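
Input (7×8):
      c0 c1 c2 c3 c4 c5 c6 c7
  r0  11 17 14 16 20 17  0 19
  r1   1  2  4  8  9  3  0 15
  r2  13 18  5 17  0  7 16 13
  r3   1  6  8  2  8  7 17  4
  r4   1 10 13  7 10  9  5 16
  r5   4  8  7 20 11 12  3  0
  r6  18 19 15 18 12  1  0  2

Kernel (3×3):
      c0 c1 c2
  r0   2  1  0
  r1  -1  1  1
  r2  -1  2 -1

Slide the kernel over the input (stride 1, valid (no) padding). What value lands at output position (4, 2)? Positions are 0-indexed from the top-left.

The receptive field on the input at this output position is [13 7 10 / 7 20 11 / 15 18 12]. Elementwise product with the kernel and sum: 13·2 + 7·1 + 7·-1 + 20·1 + 11·1 + 15·-1 + 18·2 + 12·-1.

66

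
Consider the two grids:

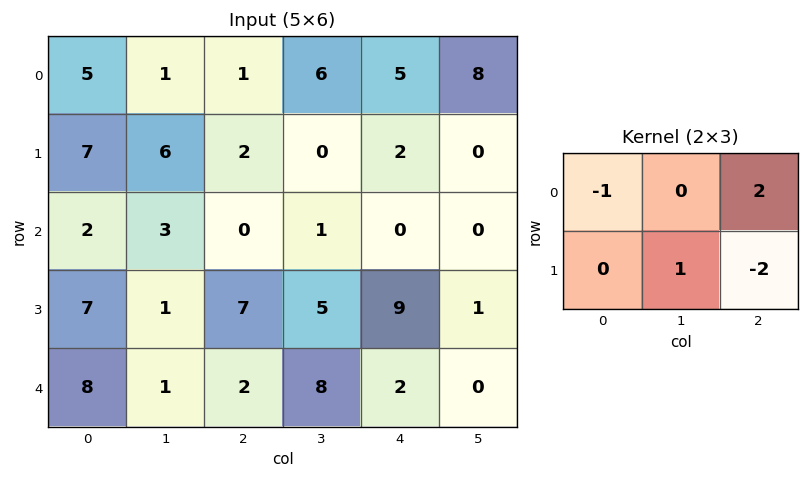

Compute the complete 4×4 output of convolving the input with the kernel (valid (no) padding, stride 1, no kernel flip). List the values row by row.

-1 13 5 12
0 -8 3 0
-15 -4 -13 6
4 -5 15 -1

Output[0,0]: The receptive field on the input at this output position is [5 1 1 / 7 6 2]. Elementwise product with the kernel and sum: 5·-1 + 1·2 + 6·1 + 2·-2.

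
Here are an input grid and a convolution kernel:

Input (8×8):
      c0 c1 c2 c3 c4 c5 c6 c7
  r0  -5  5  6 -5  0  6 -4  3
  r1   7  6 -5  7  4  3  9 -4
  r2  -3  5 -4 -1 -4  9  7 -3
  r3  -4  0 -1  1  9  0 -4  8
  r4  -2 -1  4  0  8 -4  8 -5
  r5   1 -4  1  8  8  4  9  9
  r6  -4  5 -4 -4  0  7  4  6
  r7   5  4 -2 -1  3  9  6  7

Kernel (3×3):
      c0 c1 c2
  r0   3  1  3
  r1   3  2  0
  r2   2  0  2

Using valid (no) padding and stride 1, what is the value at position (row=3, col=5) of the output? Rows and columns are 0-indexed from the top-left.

The receptive field on the input at this output position is [0 -4 8 / -4 8 -5 / 4 9 9]. Elementwise product with the kernel and sum: 0·3 + -4·1 + 8·3 + -4·3 + 8·2 + 4·2 + 9·2.

50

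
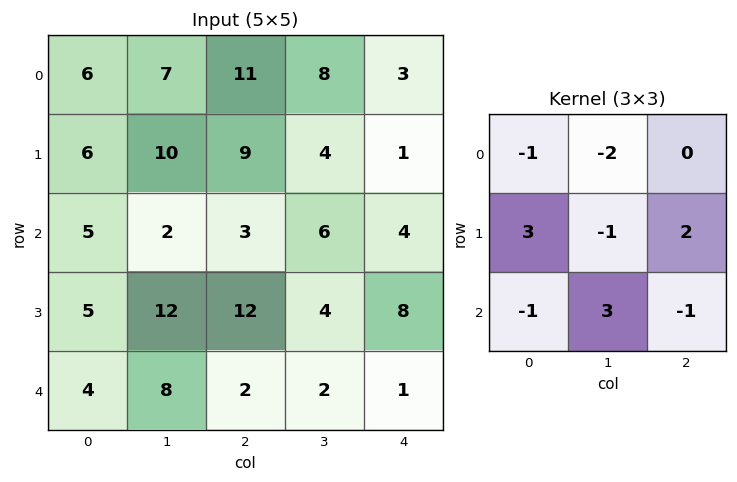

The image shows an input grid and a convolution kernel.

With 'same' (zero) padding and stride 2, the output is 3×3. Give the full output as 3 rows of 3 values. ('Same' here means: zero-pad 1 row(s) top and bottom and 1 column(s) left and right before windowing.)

16 39 20
-10 7 28
2 -10 -15

Output[0,0]: The receptive field on the zero-padded input at this output position is [0 0 0 / 0 6 7 / 0 6 10]. Elementwise product with the kernel and sum: 0·-1 + 0·-2 + 0·3 + 6·-1 + 7·2 + 0·-1 + 6·3 + 10·-1.
Output[0,1]: The receptive field on the zero-padded input at this output position is [0 0 0 / 7 11 8 / 10 9 4]. Elementwise product with the kernel and sum: 0·-1 + 0·-2 + 7·3 + 11·-1 + 8·2 + 10·-1 + 9·3 + 4·-1.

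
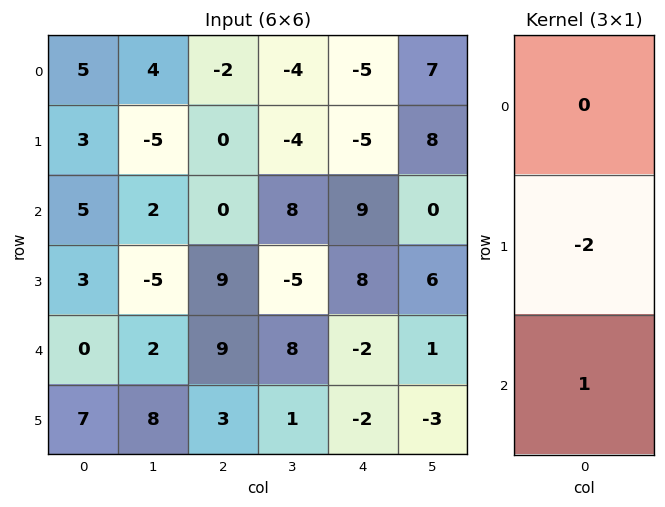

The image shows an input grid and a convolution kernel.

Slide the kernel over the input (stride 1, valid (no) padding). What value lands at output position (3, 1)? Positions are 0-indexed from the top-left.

The receptive field on the input at this output position is [-5 / 2 / 8]. Elementwise product with the kernel and sum: 2·-2 + 8·1.

4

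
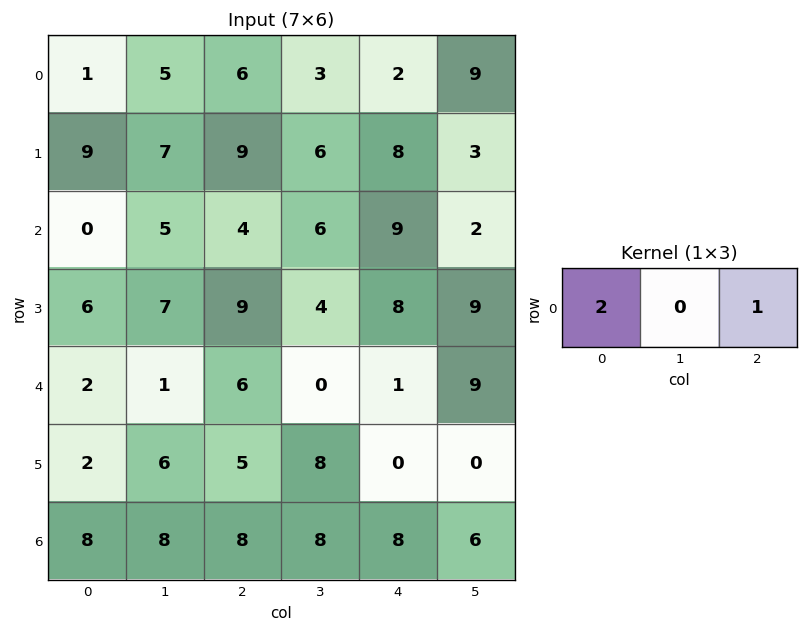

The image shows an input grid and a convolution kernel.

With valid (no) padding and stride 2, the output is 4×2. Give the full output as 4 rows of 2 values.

Output[0,0]: The receptive field on the input at this output position is [1 5 6]. Elementwise product with the kernel and sum: 1·2 + 6·1.

8 14
4 17
10 13
24 24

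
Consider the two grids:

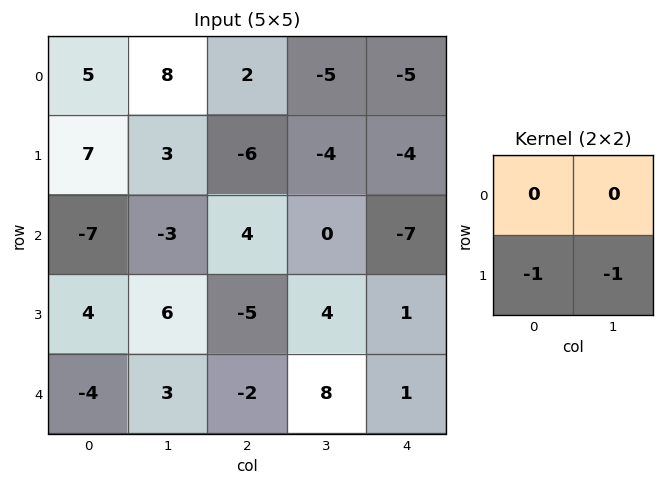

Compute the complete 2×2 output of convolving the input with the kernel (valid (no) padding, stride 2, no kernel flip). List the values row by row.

Output[0,0]: The receptive field on the input at this output position is [5 8 / 7 3]. Elementwise product with the kernel and sum: 7·-1 + 3·-1.

-10 10
-10 1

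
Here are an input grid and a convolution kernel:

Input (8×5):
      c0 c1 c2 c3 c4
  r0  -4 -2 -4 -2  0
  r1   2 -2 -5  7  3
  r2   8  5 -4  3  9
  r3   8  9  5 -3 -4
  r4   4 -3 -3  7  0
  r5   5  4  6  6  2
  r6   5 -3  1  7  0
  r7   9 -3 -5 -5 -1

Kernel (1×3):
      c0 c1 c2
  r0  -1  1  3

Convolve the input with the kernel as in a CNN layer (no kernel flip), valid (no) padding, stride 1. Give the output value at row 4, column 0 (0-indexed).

-16

The receptive field on the input at this output position is [4 -3 -3]. Elementwise product with the kernel and sum: 4·-1 + -3·1 + -3·3.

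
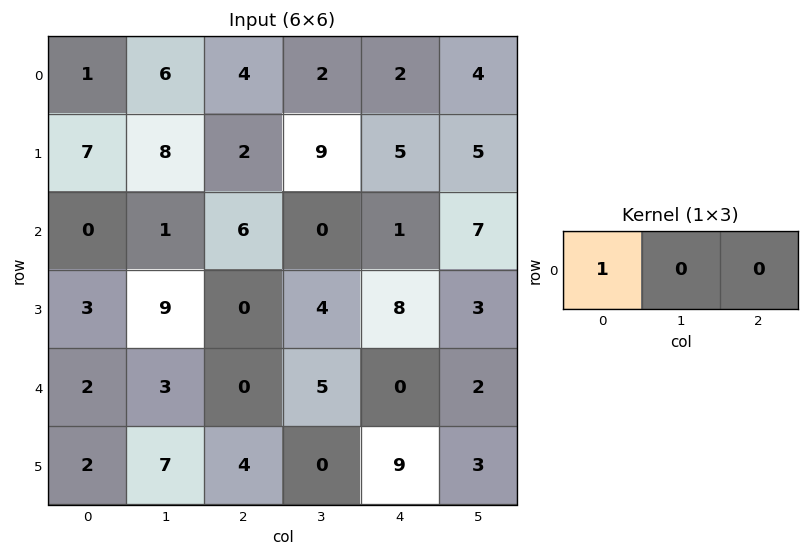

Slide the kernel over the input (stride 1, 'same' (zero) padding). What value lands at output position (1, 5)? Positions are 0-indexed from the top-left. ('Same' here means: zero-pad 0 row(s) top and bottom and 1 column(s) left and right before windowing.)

5

The receptive field on the zero-padded input at this output position is [5 5 0]. Elementwise product with the kernel and sum: 5·1.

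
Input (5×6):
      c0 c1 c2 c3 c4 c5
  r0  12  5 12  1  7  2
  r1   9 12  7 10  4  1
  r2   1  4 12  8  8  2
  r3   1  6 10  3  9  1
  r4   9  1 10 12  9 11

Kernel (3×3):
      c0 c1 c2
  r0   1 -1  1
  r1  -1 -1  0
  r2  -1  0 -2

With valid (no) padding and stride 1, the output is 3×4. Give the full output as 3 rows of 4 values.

Output[0,0]: The receptive field on the input at this output position is [12 5 12 / 9 12 7 / 1 4 12]. Elementwise product with the kernel and sum: 12·1 + 5·-1 + 12·1 + 9·-1 + 12·-1 + 1·-1 + 12·-2.
Output[0,1]: The receptive field on the input at this output position is [5 12 1 / 12 7 10 / 4 12 8]. Elementwise product with the kernel and sum: 5·1 + 12·-1 + 1·1 + 12·-1 + 7·-1 + 4·-1 + 8·-2.

-27 -45 -27 -30
-22 -13 -47 -14
-27 -41 -29 -44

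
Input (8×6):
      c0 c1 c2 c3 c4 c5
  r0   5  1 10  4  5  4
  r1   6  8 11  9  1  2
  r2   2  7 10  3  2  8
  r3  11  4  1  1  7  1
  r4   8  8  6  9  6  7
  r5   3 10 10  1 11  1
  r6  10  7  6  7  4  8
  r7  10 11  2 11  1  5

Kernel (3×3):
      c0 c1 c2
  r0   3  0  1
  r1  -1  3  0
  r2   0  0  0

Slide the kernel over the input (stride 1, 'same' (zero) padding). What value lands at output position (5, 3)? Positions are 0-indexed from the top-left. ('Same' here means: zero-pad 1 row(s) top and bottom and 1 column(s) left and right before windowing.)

The receptive field on the zero-padded input at this output position is [6 9 6 / 10 1 11 / 6 7 4]. Elementwise product with the kernel and sum: 6·3 + 6·1 + 10·-1 + 1·3.

17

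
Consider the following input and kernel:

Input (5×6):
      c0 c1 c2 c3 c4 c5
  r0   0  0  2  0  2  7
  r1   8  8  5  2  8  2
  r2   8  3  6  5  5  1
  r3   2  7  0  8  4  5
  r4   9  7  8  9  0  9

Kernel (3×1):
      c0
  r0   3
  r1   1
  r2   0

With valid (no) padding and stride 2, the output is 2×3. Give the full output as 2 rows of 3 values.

Output[0,0]: The receptive field on the input at this output position is [0 / 8 / 8]. Elementwise product with the kernel and sum: 0·3 + 8·1.

8 11 14
26 18 19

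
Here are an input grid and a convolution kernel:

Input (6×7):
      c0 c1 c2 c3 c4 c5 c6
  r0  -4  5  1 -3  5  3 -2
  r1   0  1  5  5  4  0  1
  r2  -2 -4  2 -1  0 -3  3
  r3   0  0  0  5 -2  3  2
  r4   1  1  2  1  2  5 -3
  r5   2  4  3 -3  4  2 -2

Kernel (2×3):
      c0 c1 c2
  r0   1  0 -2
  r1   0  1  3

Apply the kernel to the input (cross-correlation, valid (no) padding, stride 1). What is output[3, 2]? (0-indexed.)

11

The receptive field on the input at this output position is [0 5 -2 / 2 1 2]. Elementwise product with the kernel and sum: 0·1 + -2·-2 + 1·1 + 2·3.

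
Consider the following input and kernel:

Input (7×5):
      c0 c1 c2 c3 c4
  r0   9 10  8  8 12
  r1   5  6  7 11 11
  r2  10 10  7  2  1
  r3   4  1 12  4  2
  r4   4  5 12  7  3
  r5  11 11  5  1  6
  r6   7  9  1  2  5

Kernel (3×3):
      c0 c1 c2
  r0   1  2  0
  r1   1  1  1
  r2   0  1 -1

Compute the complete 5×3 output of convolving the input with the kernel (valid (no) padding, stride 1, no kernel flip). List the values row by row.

Output[0,0]: The receptive field on the input at this output position is [9 10 8 / 5 6 7 / 10 10 7]. Elementwise product with the kernel and sum: 9·1 + 10·2 + 5·1 + 6·1 + 7·1 + 10·1 + 7·-1.
Output[0,1]: The receptive field on the input at this output position is [10 8 8 / 6 7 11 / 10 7 2]. Elementwise product with the kernel and sum: 10·1 + 8·2 + 6·1 + 7·1 + 11·1 + 7·1 + 2·-1.

50 55 54
33 47 41
40 46 33
33 53 37
49 45 35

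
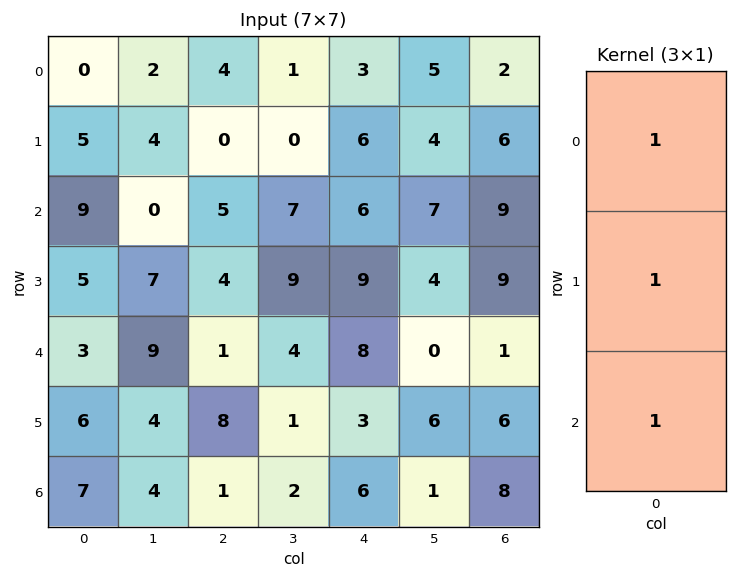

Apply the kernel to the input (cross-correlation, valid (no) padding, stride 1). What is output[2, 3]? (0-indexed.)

20

The receptive field on the input at this output position is [7 / 9 / 4]. Elementwise product with the kernel and sum: 7·1 + 9·1 + 4·1.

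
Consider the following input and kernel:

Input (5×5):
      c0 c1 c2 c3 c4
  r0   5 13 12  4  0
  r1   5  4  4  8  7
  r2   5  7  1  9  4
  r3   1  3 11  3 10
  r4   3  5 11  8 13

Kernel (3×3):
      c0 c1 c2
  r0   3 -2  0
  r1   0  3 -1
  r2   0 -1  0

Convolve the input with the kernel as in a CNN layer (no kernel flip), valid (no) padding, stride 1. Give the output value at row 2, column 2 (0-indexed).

The receptive field on the input at this output position is [1 9 4 / 11 3 10 / 11 8 13]. Elementwise product with the kernel and sum: 1·3 + 9·-2 + 3·3 + 10·-1 + 8·-1.

-24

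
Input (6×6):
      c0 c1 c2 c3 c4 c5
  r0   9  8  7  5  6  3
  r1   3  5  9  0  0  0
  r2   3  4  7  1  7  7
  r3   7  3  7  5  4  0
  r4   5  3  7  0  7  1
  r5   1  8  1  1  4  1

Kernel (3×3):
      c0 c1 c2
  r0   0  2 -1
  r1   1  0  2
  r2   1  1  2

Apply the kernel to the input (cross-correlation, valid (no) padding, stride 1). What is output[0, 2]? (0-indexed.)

The receptive field on the input at this output position is [7 5 6 / 9 0 0 / 7 1 7]. Elementwise product with the kernel and sum: 5·2 + 6·-1 + 9·1 + 0·2 + 7·1 + 1·1 + 7·2.

35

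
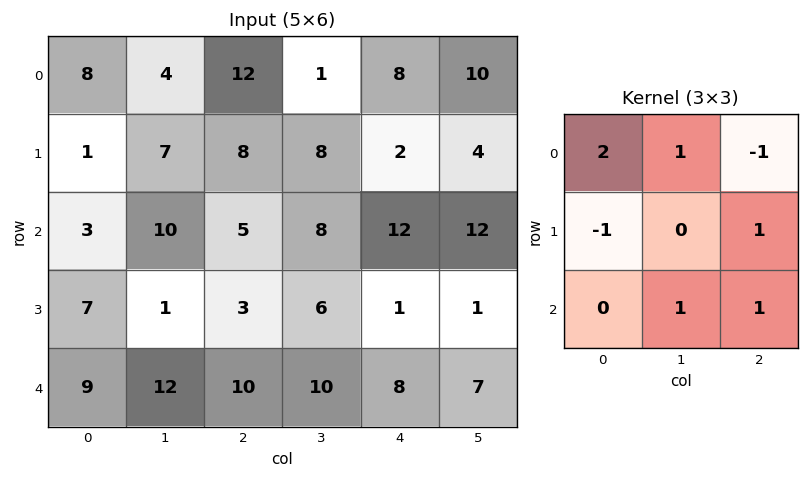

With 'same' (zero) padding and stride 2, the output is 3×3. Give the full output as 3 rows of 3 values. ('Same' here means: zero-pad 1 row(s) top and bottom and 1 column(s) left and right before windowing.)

12 13 15
12 21 20
18 -3 9

Output[0,0]: The receptive field on the zero-padded input at this output position is [0 0 0 / 0 8 4 / 0 1 7]. Elementwise product with the kernel and sum: 0·2 + 0·1 + 0·-1 + 0·-1 + 4·1 + 1·1 + 7·1.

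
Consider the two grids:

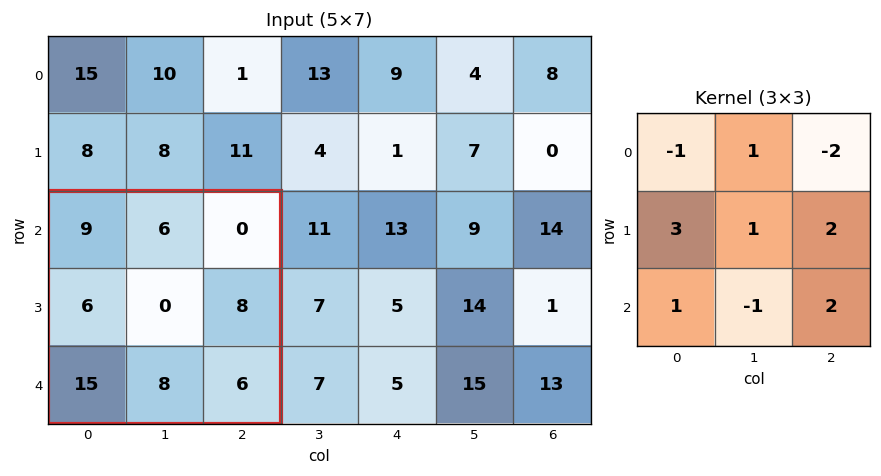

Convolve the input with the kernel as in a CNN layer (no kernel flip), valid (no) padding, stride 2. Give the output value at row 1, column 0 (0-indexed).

50

The receptive field on the input at this output position is [9 6 0 / 6 0 8 / 15 8 6]. Elementwise product with the kernel and sum: 9·-1 + 6·1 + 0·-2 + 6·3 + 0·1 + 8·2 + 15·1 + 8·-1 + 6·2.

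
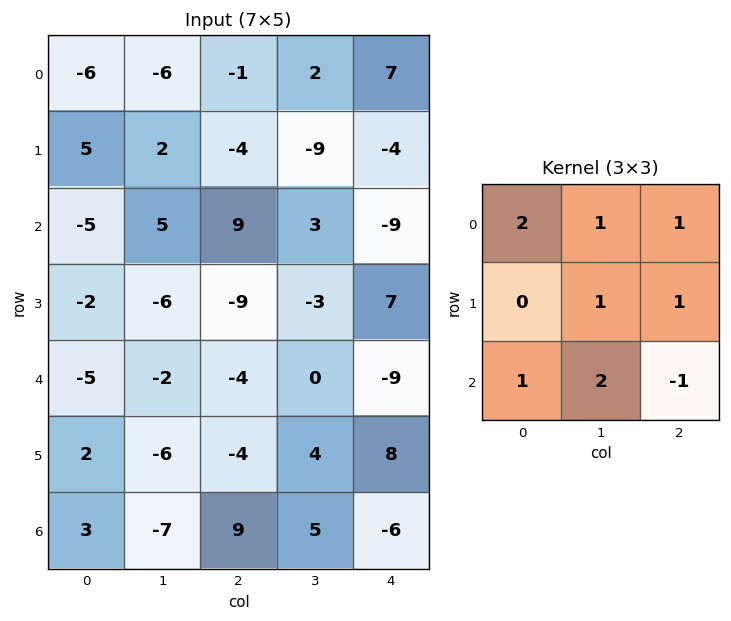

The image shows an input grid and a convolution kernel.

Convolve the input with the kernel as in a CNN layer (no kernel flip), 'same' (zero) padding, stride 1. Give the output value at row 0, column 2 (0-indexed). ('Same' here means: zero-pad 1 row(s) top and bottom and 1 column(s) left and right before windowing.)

4

The receptive field on the zero-padded input at this output position is [0 0 0 / -6 -1 2 / 2 -4 -9]. Elementwise product with the kernel and sum: 0·2 + 0·1 + 0·1 + -1·1 + 2·1 + 2·1 + -4·2 + -9·-1.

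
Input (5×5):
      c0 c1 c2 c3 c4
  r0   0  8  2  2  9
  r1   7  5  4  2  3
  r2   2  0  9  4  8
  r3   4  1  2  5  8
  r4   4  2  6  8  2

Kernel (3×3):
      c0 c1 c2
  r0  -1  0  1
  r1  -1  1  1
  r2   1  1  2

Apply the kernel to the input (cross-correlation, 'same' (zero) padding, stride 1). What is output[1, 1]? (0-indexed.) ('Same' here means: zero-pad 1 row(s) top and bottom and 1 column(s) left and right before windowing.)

24

The receptive field on the zero-padded input at this output position is [0 8 2 / 7 5 4 / 2 0 9]. Elementwise product with the kernel and sum: 0·-1 + 2·1 + 7·-1 + 5·1 + 4·1 + 2·1 + 0·1 + 9·2.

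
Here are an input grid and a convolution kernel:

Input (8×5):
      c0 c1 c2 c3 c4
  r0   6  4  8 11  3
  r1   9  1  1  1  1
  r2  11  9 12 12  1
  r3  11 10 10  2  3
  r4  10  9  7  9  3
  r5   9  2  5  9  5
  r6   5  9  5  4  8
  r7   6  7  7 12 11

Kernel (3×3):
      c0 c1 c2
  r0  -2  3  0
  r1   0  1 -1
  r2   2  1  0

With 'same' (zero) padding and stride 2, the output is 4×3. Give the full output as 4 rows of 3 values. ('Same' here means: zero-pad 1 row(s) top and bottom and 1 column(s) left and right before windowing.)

Output[0,0]: The receptive field on the zero-padded input at this output position is [0 0 0 / 0 6 4 / 0 9 1]. Elementwise product with the kernel and sum: 0·-2 + 0·3 + 6·1 + 4·-1 + 0·2 + 9·1.
Output[0,1]: The receptive field on the zero-padded input at this output position is [0 0 0 / 4 8 11 / 1 1 1]. Elementwise product with the kernel and sum: 0·-2 + 0·3 + 8·1 + 11·-1 + 1·2 + 1·1.

11 0 6
40 31 9
43 17 31
29 33 40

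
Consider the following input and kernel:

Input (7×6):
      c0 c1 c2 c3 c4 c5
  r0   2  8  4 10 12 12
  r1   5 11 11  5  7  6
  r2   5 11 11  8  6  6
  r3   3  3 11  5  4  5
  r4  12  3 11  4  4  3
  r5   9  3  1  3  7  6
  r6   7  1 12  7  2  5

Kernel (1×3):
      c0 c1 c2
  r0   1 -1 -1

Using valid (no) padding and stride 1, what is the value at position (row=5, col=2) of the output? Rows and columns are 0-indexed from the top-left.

-9

The receptive field on the input at this output position is [1 3 7]. Elementwise product with the kernel and sum: 1·1 + 3·-1 + 7·-1.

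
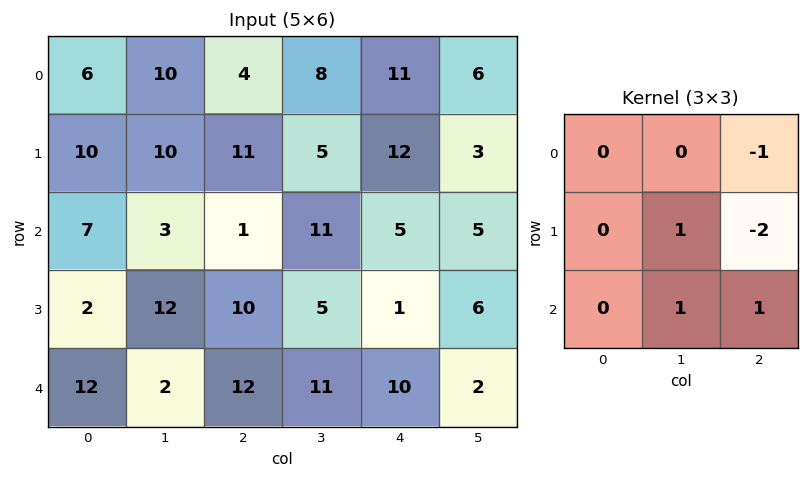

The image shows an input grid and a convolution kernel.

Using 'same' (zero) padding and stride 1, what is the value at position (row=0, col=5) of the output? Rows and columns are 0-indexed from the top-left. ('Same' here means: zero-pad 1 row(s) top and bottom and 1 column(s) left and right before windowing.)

The receptive field on the zero-padded input at this output position is [0 0 0 / 11 6 0 / 12 3 0]. Elementwise product with the kernel and sum: 0·-1 + 6·1 + 0·-2 + 3·1 + 0·1.

9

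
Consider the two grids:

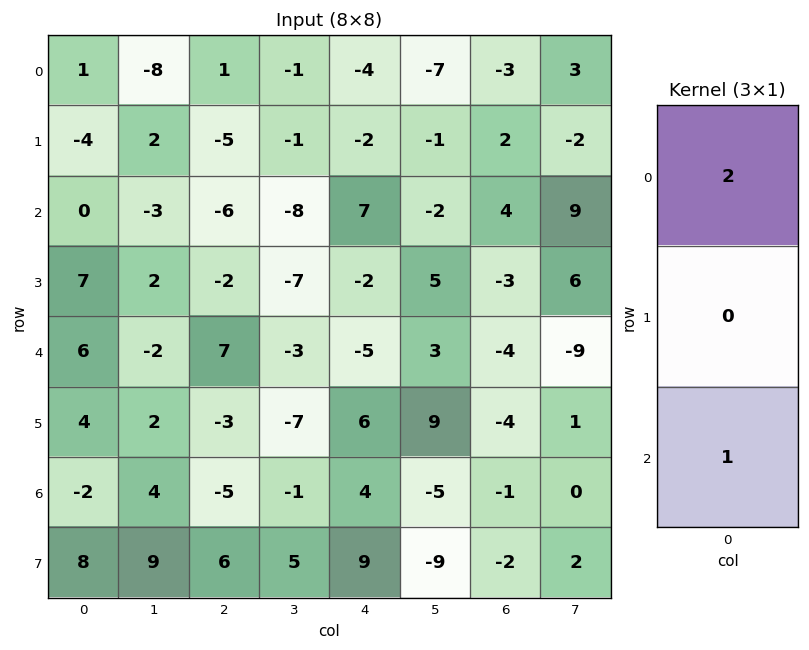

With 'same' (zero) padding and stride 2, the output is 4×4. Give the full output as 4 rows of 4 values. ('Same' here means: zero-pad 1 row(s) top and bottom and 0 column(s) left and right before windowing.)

Output[0,0]: The receptive field on the zero-padded input at this output position is [0 / 1 / -4]. Elementwise product with the kernel and sum: 0·2 + -4·1.

-4 -5 -2 2
-1 -12 -6 1
18 -7 2 -10
16 0 21 -10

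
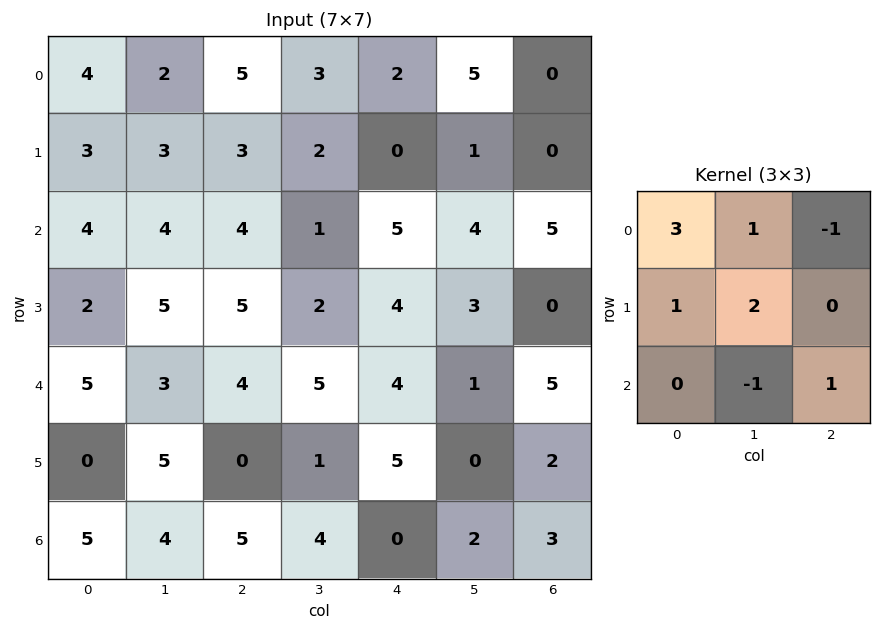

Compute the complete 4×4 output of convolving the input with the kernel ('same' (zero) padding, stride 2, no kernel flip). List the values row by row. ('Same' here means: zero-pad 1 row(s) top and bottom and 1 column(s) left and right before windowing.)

8 11 8 5
11 19 15 17
12 30 15 18
5 28 12 10

Output[0,0]: The receptive field on the zero-padded input at this output position is [0 0 0 / 0 4 2 / 0 3 3]. Elementwise product with the kernel and sum: 0·3 + 0·1 + 0·-1 + 0·1 + 4·2 + 3·-1 + 3·1.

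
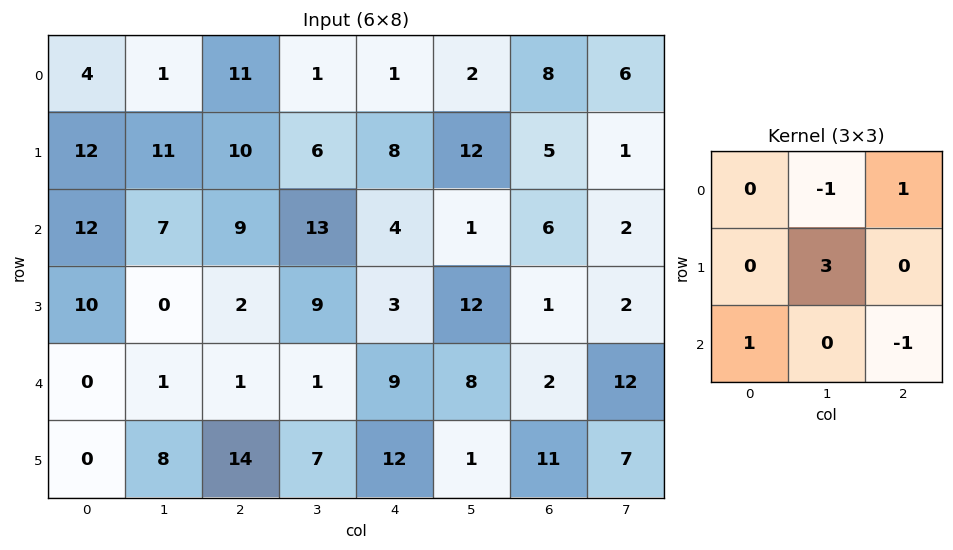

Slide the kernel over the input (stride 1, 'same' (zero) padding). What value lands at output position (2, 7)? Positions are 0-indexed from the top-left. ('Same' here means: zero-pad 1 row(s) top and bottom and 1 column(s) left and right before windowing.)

6

The receptive field on the zero-padded input at this output position is [5 1 0 / 6 2 0 / 1 2 0]. Elementwise product with the kernel and sum: 1·-1 + 0·1 + 2·3 + 1·1 + 0·-1.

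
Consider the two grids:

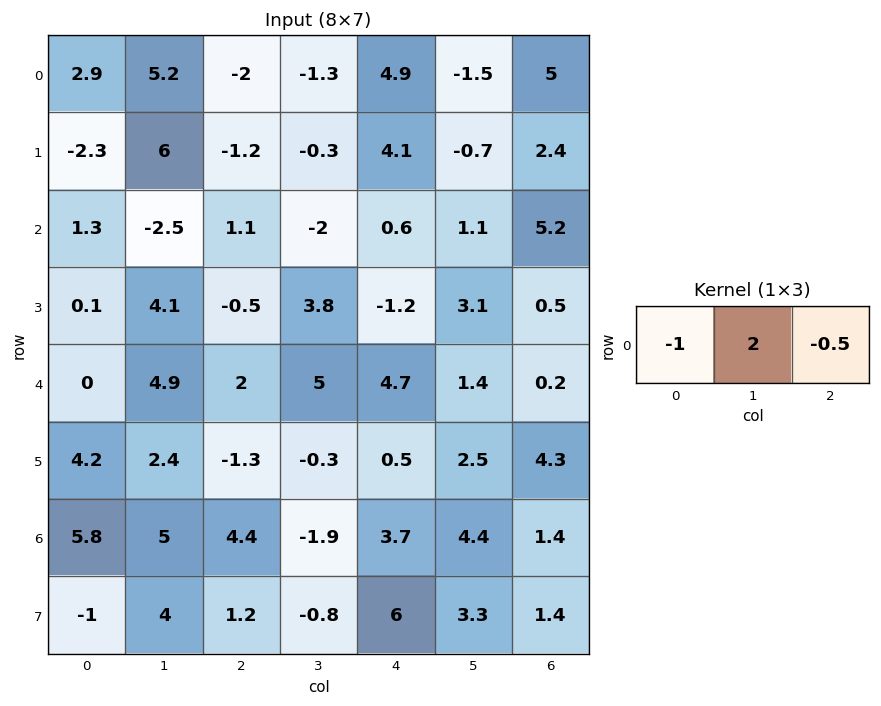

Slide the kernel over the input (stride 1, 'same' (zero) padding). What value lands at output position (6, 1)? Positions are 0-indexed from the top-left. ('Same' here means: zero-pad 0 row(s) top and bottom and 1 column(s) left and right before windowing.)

The receptive field on the zero-padded input at this output position is [5.8 5 4.4]. Elementwise product with the kernel and sum: 5.8·-1 + 5·2 + 4.4·-0.5.

2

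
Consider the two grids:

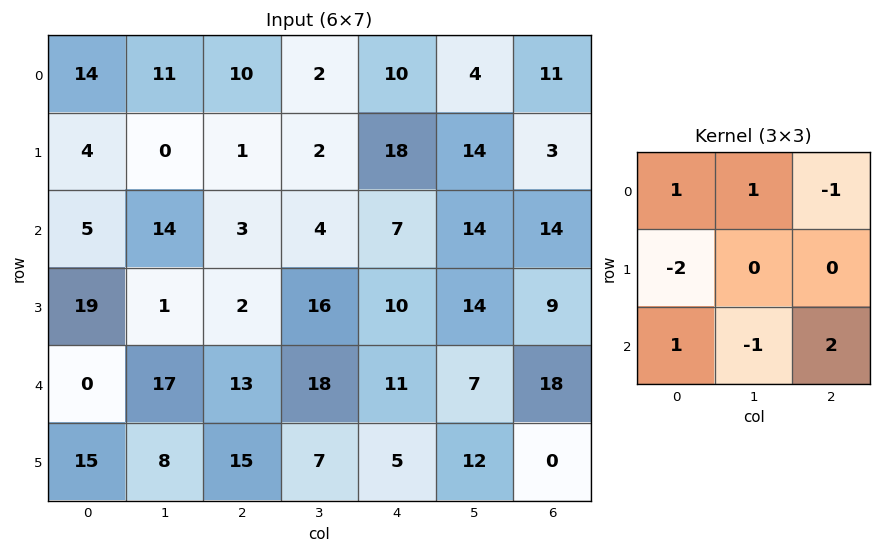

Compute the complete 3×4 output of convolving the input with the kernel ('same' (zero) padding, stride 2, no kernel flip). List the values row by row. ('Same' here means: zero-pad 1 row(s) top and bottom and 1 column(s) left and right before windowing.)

-4 -19 8 3
-13 2 32 -6
19 -40 2 21

Output[0,0]: The receptive field on the zero-padded input at this output position is [0 0 0 / 0 14 11 / 0 4 0]. Elementwise product with the kernel and sum: 0·1 + 0·1 + 0·-1 + 0·-2 + 0·1 + 4·-1 + 0·2.
Output[0,1]: The receptive field on the zero-padded input at this output position is [0 0 0 / 11 10 2 / 0 1 2]. Elementwise product with the kernel and sum: 0·1 + 0·1 + 0·-1 + 11·-2 + 0·1 + 1·-1 + 2·2.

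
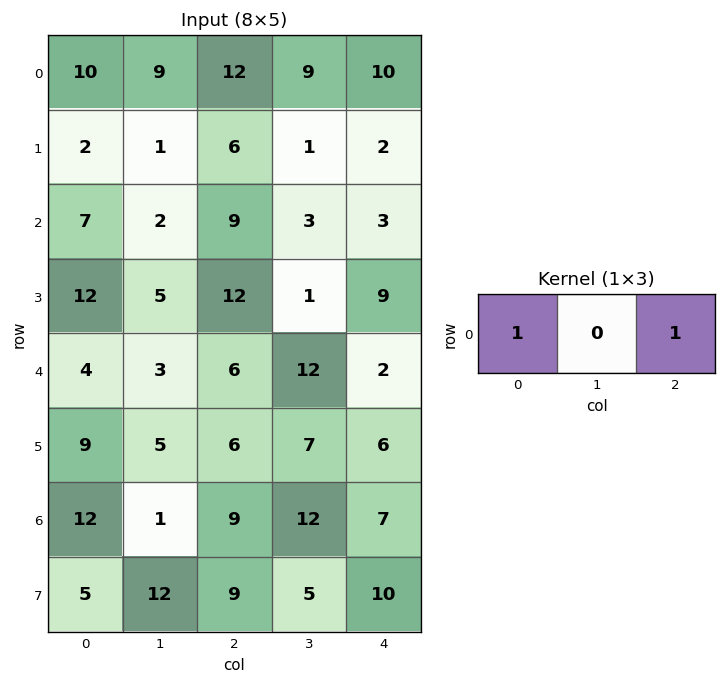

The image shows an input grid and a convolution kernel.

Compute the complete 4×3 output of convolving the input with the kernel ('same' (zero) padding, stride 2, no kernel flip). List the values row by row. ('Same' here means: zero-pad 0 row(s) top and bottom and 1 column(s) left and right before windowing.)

9 18 9
2 5 3
3 15 12
1 13 12

Output[0,0]: The receptive field on the zero-padded input at this output position is [0 10 9]. Elementwise product with the kernel and sum: 0·1 + 9·1.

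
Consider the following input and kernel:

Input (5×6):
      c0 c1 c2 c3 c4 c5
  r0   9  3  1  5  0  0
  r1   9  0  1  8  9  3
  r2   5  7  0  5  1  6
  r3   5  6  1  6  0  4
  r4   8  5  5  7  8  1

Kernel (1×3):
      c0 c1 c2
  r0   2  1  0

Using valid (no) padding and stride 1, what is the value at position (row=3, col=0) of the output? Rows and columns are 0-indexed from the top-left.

16

The receptive field on the input at this output position is [5 6 1]. Elementwise product with the kernel and sum: 5·2 + 6·1.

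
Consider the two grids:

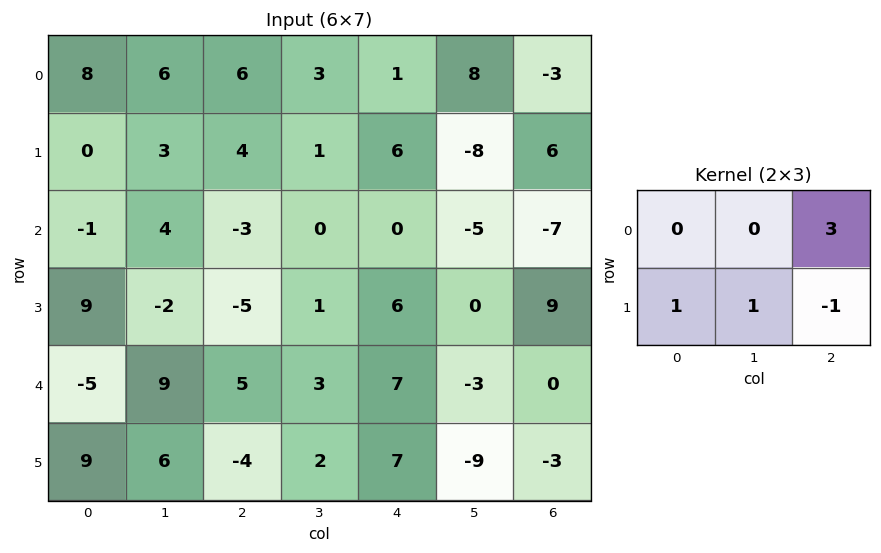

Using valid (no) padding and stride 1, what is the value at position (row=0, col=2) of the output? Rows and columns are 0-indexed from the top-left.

The receptive field on the input at this output position is [6 3 1 / 4 1 6]. Elementwise product with the kernel and sum: 1·3 + 4·1 + 1·1 + 6·-1.

2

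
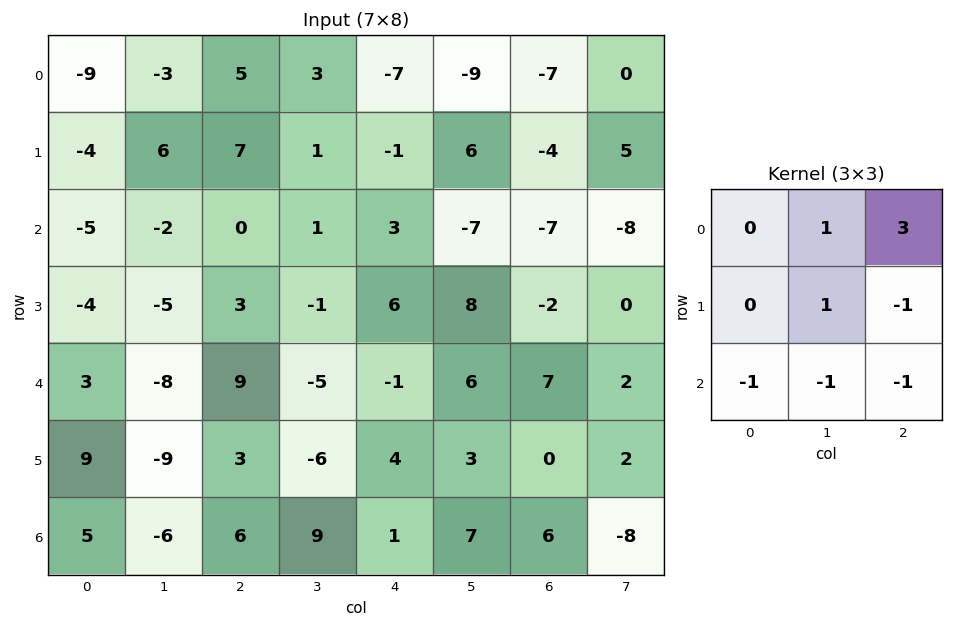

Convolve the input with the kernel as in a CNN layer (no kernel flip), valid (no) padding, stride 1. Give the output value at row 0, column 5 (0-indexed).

The receptive field on the input at this output position is [-9 -7 0 / 6 -4 5 / -7 -7 -8]. Elementwise product with the kernel and sum: -7·1 + 0·3 + -4·1 + 5·-1 + -7·-1 + -7·-1 + -8·-1.

6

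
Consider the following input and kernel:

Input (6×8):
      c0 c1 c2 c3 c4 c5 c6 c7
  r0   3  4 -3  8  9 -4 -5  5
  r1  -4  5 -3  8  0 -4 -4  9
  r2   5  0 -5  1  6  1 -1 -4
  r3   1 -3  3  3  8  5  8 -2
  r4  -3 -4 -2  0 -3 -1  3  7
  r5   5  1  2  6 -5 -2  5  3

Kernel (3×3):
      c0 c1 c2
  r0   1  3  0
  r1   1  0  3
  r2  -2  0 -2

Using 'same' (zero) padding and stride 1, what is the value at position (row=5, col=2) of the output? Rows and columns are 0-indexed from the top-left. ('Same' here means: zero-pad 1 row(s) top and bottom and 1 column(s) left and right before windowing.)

The receptive field on the zero-padded input at this output position is [-4 -2 0 / 1 2 6 / 0 0 0]. Elementwise product with the kernel and sum: -4·1 + -2·3 + 1·1 + 6·3 + 0·-2 + 0·-2.

9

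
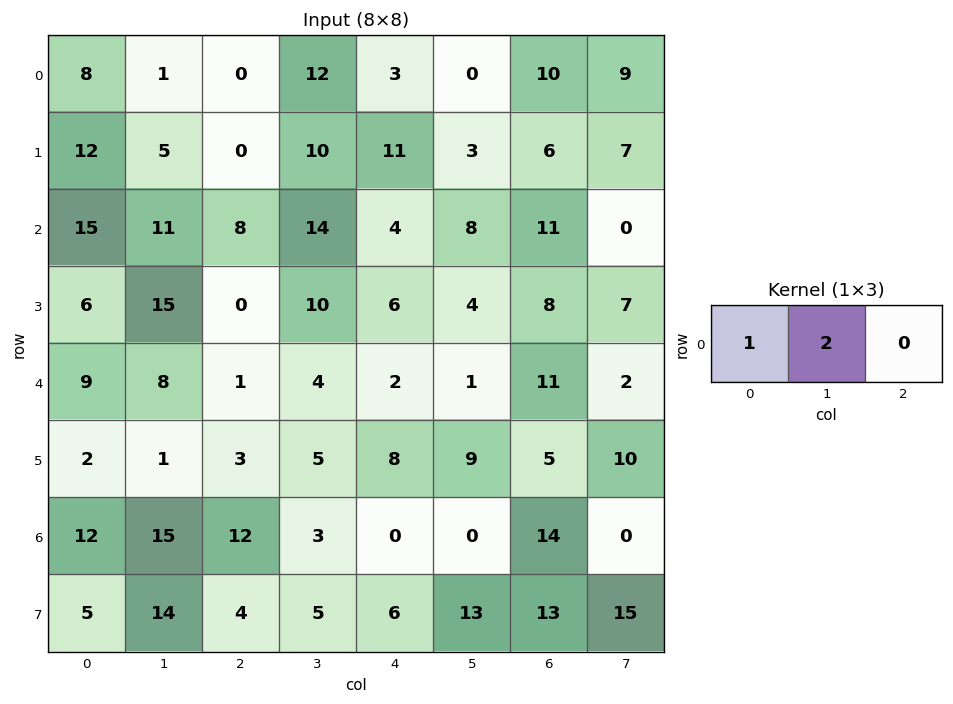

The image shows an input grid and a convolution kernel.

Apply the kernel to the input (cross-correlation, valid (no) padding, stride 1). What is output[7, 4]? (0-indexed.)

32

The receptive field on the input at this output position is [6 13 13]. Elementwise product with the kernel and sum: 6·1 + 13·2.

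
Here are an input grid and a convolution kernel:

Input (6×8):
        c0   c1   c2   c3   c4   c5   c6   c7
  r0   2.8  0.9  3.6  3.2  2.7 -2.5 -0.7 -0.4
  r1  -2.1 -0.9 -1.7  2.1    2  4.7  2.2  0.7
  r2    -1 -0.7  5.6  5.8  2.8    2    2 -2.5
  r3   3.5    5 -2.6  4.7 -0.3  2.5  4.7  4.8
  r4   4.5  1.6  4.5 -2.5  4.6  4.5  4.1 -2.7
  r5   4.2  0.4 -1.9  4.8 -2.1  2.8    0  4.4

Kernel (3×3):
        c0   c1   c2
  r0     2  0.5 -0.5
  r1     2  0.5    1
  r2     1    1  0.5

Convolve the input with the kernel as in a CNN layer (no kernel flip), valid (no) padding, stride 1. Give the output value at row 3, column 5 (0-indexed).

The receptive field on the input at this output position is [2.5 4.7 4.8 / 4.5 4.1 -2.7 / 2.8 0 4.4]. Elementwise product with the kernel and sum: 2.5·2 + 4.7·0.5 + 4.8·-0.5 + 4.5·2 + 4.1·0.5 + -2.7·1 + 2.8·1 + 0·1 + 4.4·0.5.

18.3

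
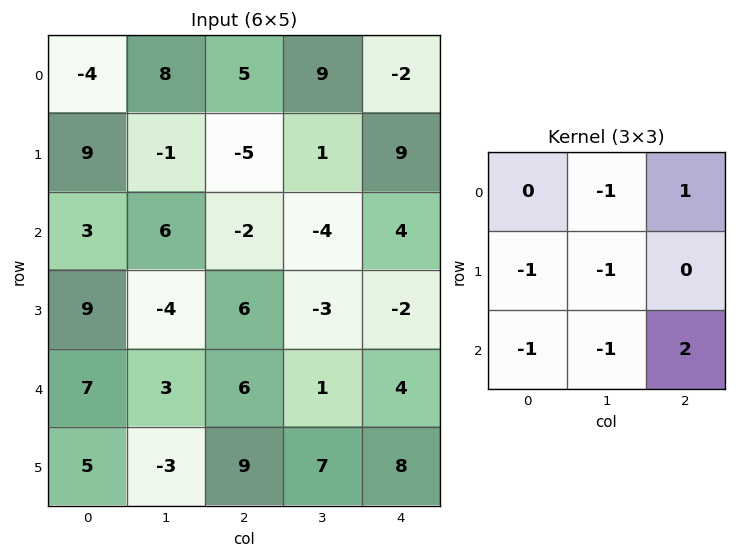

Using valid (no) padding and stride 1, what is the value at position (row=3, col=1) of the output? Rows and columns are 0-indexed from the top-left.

-10

The receptive field on the input at this output position is [-4 6 -3 / 3 6 1 / -3 9 7]. Elementwise product with the kernel and sum: 6·-1 + -3·1 + 3·-1 + 6·-1 + -3·-1 + 9·-1 + 7·2.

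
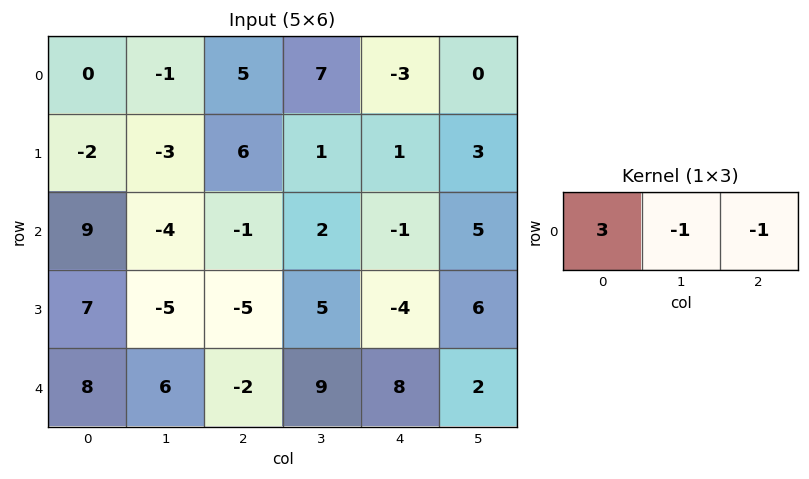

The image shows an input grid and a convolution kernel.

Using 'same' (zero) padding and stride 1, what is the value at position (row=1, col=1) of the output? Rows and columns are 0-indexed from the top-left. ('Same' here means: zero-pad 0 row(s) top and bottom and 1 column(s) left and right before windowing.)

The receptive field on the zero-padded input at this output position is [-2 -3 6]. Elementwise product with the kernel and sum: -2·3 + -3·-1 + 6·-1.

-9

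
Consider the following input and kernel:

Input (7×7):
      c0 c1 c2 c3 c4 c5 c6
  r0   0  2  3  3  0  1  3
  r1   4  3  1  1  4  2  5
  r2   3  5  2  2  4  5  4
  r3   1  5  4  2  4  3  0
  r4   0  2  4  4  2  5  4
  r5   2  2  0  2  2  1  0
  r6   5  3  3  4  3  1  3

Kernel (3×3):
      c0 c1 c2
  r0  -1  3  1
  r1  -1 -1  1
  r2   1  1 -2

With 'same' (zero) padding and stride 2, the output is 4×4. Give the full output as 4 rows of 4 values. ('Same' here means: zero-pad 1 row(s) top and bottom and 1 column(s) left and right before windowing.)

Output[0,0]: The receptive field on the zero-padded input at this output position is [0 0 0 / 0 0 2 / 0 4 3]. Elementwise product with the kernel and sum: 0·-1 + 0·3 + 0·1 + 0·-1 + 0·-1 + 2·1 + 0·1 + 4·1 + 3·-2.
Output[0,1]: The receptive field on the zero-padded input at this output position is [0 0 0 / 2 3 3 / 3 1 1]. Elementwise product with the kernel and sum: 0·-1 + 0·3 + 0·1 + 2·-1 + 3·-1 + 3·1 + 3·1 + 1·1 + 1·-2.

0 0 -1 3
8 1 12 7
8 5 14 -11
6 -2 -1 -5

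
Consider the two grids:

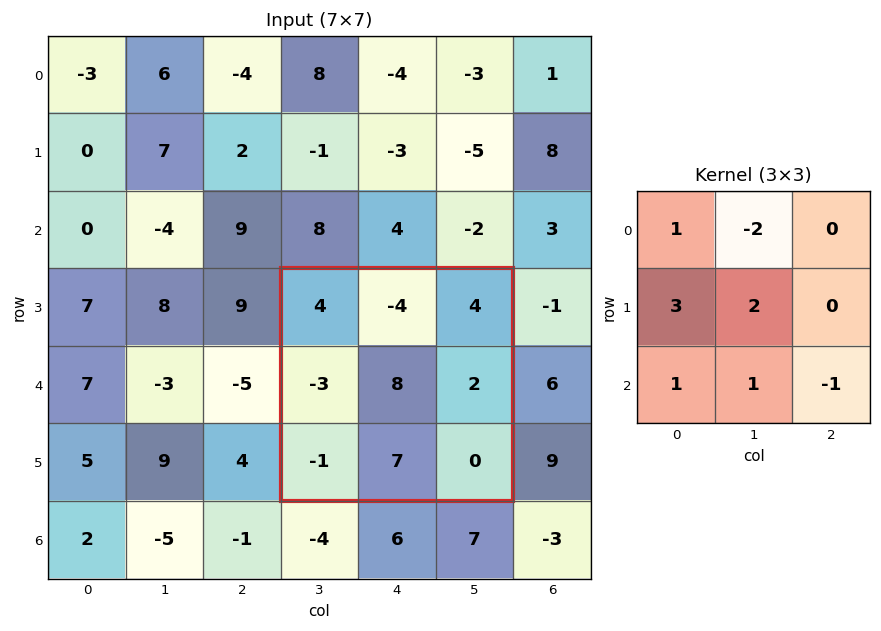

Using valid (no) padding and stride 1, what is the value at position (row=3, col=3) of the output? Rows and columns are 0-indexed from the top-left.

25

The receptive field on the input at this output position is [4 -4 4 / -3 8 2 / -1 7 0]. Elementwise product with the kernel and sum: 4·1 + -4·-2 + -3·3 + 8·2 + -1·1 + 7·1 + 0·-1.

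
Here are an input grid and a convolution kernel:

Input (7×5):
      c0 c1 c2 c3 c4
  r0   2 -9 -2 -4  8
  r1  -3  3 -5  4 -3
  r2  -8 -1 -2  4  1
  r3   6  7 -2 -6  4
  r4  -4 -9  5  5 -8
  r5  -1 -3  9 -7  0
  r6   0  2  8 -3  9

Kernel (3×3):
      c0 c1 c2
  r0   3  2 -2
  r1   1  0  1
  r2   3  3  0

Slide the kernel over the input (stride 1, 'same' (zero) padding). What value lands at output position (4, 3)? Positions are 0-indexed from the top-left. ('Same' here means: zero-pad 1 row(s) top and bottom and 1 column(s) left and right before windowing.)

-23

The receptive field on the zero-padded input at this output position is [-2 -6 4 / 5 5 -8 / 9 -7 0]. Elementwise product with the kernel and sum: -2·3 + -6·2 + 4·-2 + 5·1 + -8·1 + 9·3 + -7·3.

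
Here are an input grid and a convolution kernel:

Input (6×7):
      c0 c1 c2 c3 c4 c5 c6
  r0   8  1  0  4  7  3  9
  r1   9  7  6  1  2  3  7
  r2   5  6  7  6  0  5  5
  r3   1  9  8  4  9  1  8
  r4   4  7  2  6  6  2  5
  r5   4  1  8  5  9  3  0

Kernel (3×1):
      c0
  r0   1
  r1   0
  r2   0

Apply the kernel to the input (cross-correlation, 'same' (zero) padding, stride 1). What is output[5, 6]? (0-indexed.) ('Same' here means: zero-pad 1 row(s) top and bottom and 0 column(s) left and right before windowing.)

5

The receptive field on the zero-padded input at this output position is [5 / 0 / 0]. Elementwise product with the kernel and sum: 5·1.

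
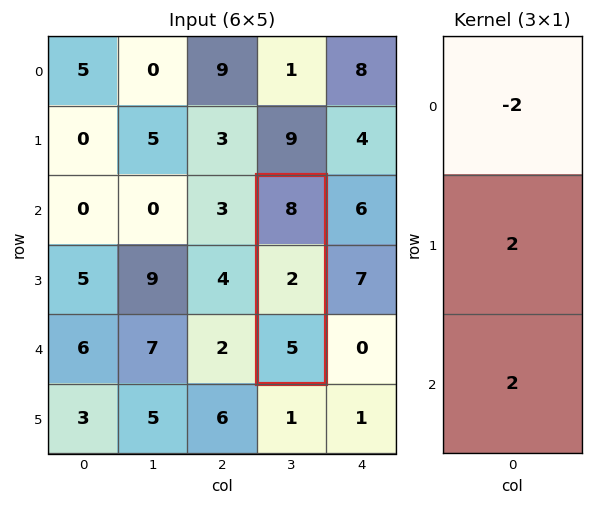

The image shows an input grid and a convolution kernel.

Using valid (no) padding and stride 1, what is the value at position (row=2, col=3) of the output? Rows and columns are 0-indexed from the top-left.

-2

The receptive field on the input at this output position is [8 / 2 / 5]. Elementwise product with the kernel and sum: 8·-2 + 2·2 + 5·2.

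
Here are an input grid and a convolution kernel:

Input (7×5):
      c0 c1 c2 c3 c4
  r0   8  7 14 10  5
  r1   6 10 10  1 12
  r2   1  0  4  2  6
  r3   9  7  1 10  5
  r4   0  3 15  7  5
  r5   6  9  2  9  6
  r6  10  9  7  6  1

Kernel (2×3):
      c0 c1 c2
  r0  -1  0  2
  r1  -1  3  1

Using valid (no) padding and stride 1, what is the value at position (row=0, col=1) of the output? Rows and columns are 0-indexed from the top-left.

34

The receptive field on the input at this output position is [7 14 10 / 10 10 1]. Elementwise product with the kernel and sum: 7·-1 + 10·2 + 10·-1 + 10·3 + 1·1.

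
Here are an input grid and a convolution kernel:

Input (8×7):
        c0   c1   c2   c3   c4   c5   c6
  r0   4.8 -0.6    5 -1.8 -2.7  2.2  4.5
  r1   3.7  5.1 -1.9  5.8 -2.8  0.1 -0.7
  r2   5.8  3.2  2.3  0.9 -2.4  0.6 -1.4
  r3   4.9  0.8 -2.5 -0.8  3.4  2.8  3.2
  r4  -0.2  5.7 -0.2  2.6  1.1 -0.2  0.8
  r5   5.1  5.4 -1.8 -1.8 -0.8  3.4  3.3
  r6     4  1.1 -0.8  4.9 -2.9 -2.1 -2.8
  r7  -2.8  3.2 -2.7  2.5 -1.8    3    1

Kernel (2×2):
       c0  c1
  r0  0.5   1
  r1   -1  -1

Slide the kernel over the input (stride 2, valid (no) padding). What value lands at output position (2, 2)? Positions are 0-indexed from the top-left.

The receptive field on the input at this output position is [1.1 -0.2 / -0.8 3.4]. Elementwise product with the kernel and sum: 1.1·0.5 + -0.2·1 + -0.8·-1 + 3.4·-1.

-2.25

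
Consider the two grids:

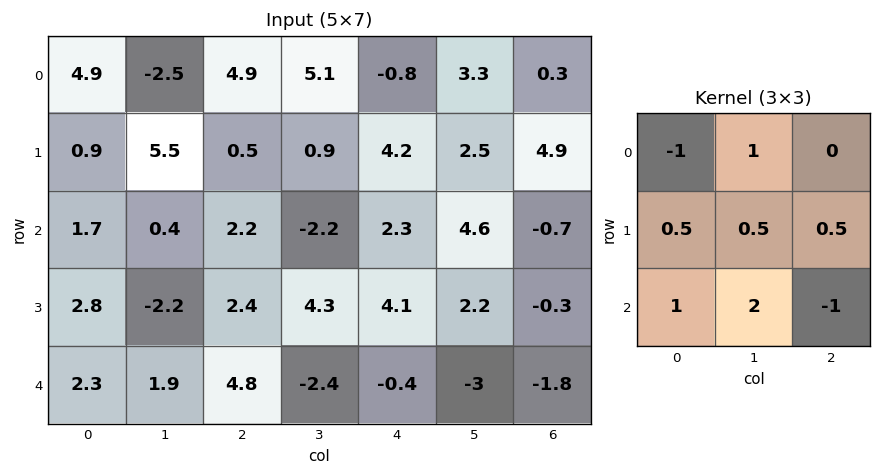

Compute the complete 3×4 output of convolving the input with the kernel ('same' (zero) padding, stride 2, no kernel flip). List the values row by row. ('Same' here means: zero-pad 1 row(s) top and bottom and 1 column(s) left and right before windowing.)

Output[0,0]: The receptive field on the zero-padded input at this output position is [0 0 0 / 0 4.9 -2.5 / 0 0.9 5.5]. Elementwise product with the kernel and sum: 0·-1 + 0·1 + 0·0.5 + 4.9·0.5 + -2.5·0.5 + 0·1 + 0.9·2 + 5.5·-1.

-2.5 9.35 10.6 14.1
9.75 -6.5 15.95 5.95
4.9 6.75 -3.1 -4.9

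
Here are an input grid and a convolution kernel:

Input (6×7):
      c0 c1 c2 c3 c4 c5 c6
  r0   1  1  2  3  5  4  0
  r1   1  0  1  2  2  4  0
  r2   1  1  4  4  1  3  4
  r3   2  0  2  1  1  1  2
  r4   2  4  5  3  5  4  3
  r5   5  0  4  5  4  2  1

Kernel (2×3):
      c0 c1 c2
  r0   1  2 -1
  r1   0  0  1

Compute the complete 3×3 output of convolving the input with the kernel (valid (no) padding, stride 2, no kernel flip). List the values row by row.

Output[0,0]: The receptive field on the input at this output position is [1 1 2 / 1 0 1]. Elementwise product with the kernel and sum: 1·1 + 1·2 + 2·-1 + 1·1.

2 5 13
1 12 5
9 10 11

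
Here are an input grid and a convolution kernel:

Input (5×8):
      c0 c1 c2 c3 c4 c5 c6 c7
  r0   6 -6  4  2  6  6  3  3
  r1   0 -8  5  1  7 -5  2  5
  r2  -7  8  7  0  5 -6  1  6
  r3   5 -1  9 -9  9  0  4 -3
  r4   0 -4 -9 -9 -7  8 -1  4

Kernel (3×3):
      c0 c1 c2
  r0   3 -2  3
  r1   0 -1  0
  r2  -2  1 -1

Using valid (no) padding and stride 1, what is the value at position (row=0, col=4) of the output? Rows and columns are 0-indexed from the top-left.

3

The receptive field on the input at this output position is [6 6 3 / 7 -5 2 / 5 -6 1]. Elementwise product with the kernel and sum: 6·3 + 6·-2 + 3·3 + -5·-1 + 5·-2 + -6·1 + 1·-1.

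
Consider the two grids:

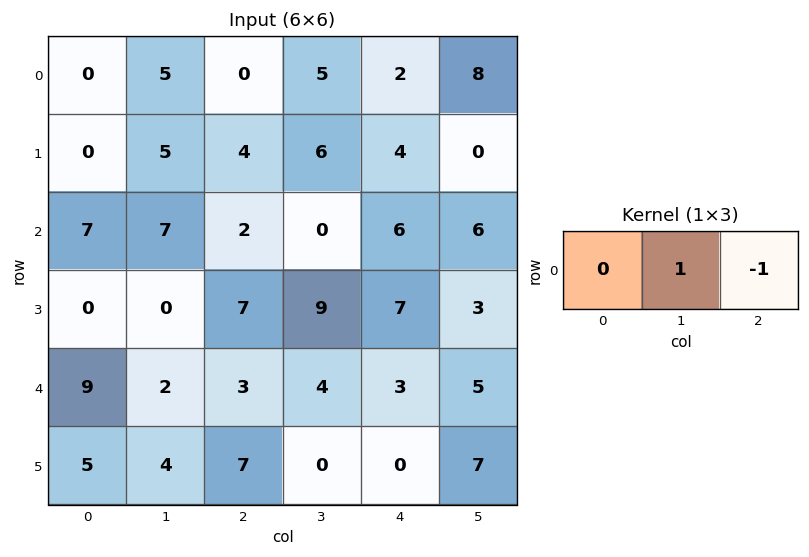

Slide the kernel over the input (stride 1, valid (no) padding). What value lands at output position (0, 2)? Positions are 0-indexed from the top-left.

The receptive field on the input at this output position is [0 5 2]. Elementwise product with the kernel and sum: 5·1 + 2·-1.

3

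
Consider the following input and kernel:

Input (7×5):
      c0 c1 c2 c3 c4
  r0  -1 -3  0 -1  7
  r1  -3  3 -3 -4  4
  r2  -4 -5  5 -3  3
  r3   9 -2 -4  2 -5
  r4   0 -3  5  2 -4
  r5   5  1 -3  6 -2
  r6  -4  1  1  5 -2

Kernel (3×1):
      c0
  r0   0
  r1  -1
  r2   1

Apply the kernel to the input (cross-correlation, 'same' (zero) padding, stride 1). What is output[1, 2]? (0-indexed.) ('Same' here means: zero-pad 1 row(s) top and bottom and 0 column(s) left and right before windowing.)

The receptive field on the zero-padded input at this output position is [0 / -3 / 5]. Elementwise product with the kernel and sum: -3·-1 + 5·1.

8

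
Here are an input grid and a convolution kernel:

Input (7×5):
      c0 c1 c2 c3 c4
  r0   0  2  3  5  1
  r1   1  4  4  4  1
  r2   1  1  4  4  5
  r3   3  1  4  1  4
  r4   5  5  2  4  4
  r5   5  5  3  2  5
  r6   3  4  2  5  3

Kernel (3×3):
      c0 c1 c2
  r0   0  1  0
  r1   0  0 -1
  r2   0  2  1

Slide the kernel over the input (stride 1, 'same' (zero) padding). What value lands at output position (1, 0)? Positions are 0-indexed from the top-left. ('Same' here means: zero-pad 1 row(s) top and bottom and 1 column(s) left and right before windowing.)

-1

The receptive field on the zero-padded input at this output position is [0 0 2 / 0 1 4 / 0 1 1]. Elementwise product with the kernel and sum: 0·1 + 4·-1 + 1·2 + 1·1.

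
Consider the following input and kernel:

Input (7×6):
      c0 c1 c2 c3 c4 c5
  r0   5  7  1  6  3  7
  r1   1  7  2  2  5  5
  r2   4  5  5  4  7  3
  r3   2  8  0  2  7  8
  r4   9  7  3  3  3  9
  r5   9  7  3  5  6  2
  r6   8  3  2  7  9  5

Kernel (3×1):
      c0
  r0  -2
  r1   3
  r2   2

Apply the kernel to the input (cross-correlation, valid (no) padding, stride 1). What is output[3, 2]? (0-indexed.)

The receptive field on the input at this output position is [0 / 3 / 3]. Elementwise product with the kernel and sum: 0·-2 + 3·3 + 3·2.

15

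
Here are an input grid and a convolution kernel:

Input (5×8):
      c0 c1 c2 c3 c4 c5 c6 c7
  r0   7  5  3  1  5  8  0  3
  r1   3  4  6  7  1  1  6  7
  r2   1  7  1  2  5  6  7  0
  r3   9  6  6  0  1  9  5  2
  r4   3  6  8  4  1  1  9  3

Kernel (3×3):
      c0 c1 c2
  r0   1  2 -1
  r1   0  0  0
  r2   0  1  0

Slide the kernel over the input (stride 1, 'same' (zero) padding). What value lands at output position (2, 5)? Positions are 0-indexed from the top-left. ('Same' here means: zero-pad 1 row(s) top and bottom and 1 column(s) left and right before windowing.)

6

The receptive field on the zero-padded input at this output position is [1 1 6 / 5 6 7 / 1 9 5]. Elementwise product with the kernel and sum: 1·1 + 1·2 + 6·-1 + 9·1.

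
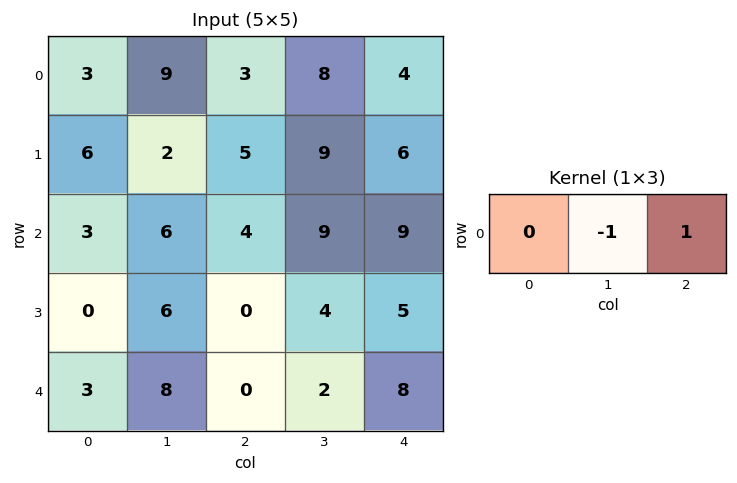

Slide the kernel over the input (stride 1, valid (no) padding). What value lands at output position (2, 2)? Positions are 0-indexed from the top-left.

The receptive field on the input at this output position is [4 9 9]. Elementwise product with the kernel and sum: 9·-1 + 9·1.

0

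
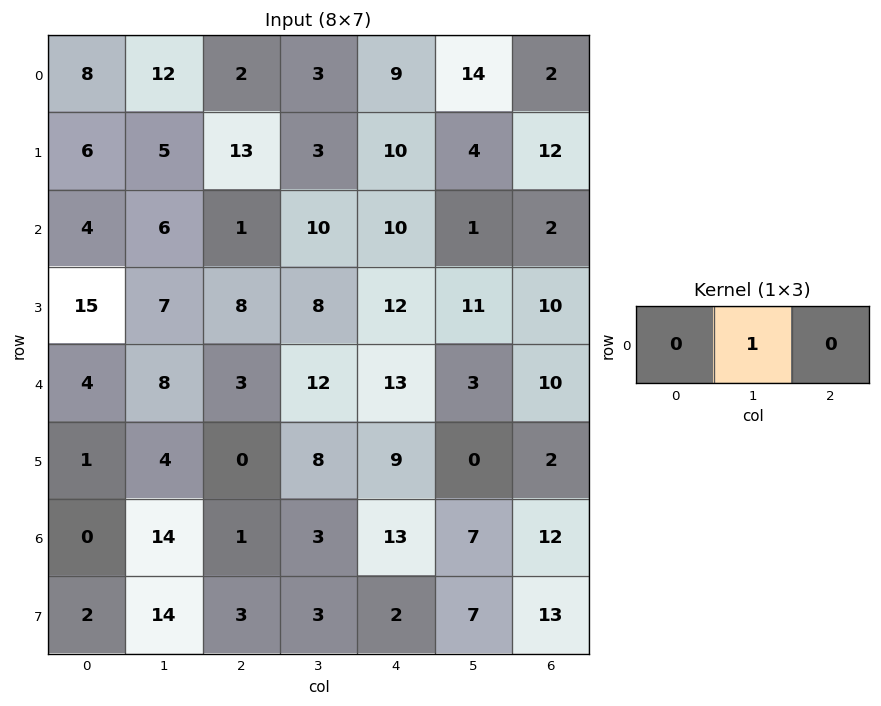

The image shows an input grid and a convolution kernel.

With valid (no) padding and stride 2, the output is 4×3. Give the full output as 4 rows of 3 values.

Output[0,0]: The receptive field on the input at this output position is [8 12 2]. Elementwise product with the kernel and sum: 12·1.
Output[0,1]: The receptive field on the input at this output position is [2 3 9]. Elementwise product with the kernel and sum: 3·1.

12 3 14
6 10 1
8 12 3
14 3 7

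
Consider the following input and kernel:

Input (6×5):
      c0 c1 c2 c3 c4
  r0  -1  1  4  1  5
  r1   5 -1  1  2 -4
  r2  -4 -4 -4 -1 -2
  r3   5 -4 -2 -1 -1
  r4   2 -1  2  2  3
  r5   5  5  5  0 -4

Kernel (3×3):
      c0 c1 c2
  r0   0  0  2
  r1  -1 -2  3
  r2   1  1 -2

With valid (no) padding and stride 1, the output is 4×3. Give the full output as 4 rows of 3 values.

Output[0,0]: The receptive field on the input at this output position is [-1 1 4 / 5 -1 1 / -4 -4 -4]. Elementwise product with the kernel and sum: 4·2 + 5·-1 + -1·-2 + 1·3 + -4·1 + -4·1 + -4·-2.
Output[0,1]: The receptive field on the input at this output position is [1 4 1 / -1 1 2 / -4 -4 -1]. Elementwise product with the kernel and sum: 1·2 + -1·-1 + 1·-2 + 2·3 + -4·1 + -4·1 + -1·-2.

8 1 -8
7 9 -9
-14 0 -5
2 11 14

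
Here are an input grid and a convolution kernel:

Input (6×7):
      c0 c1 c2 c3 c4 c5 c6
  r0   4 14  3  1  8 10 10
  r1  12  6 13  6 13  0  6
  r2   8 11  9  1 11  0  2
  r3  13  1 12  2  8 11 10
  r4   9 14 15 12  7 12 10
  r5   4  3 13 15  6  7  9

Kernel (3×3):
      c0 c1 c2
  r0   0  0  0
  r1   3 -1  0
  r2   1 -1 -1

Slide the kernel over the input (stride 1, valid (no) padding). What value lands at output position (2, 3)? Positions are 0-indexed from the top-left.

The receptive field on the input at this output position is [1 11 0 / 2 8 11 / 12 7 12]. Elementwise product with the kernel and sum: 2·3 + 8·-1 + 12·1 + 7·-1 + 12·-1.

-9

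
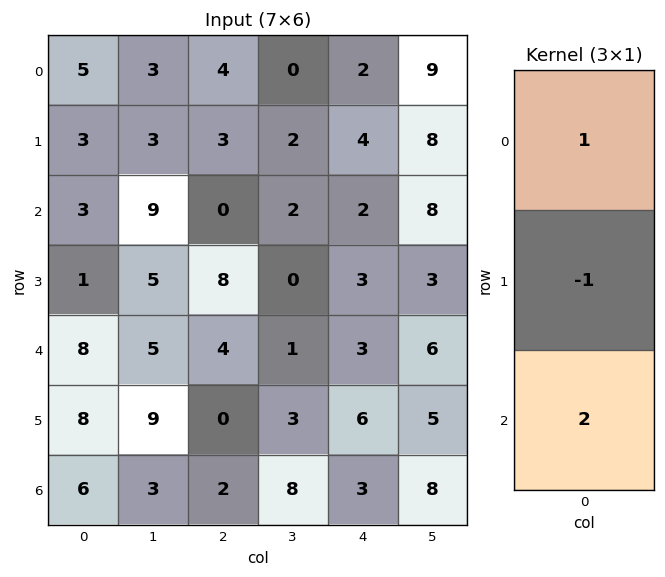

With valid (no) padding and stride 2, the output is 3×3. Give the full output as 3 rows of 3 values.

Output[0,0]: The receptive field on the input at this output position is [5 / 3 / 3]. Elementwise product with the kernel and sum: 5·1 + 3·-1 + 3·2.
Output[0,1]: The receptive field on the input at this output position is [4 / 3 / 0]. Elementwise product with the kernel and sum: 4·1 + 3·-1 + 0·2.

8 1 2
18 0 5
12 8 3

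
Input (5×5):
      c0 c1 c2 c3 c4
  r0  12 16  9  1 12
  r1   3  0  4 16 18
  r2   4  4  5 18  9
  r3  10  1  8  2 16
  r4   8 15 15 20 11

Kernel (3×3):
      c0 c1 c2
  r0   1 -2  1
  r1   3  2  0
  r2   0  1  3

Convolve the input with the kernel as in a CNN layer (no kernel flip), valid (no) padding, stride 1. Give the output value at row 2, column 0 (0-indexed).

93

The receptive field on the input at this output position is [4 4 5 / 10 1 8 / 8 15 15]. Elementwise product with the kernel and sum: 4·1 + 4·-2 + 5·1 + 10·3 + 1·2 + 15·1 + 15·3.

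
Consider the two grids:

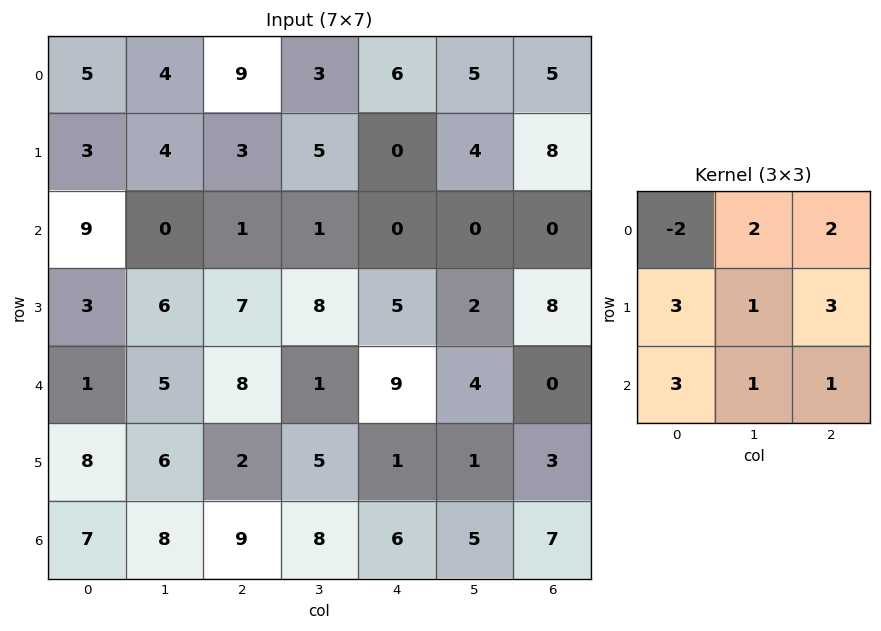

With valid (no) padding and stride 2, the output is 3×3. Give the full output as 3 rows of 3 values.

Output[0,0]: The receptive field on the input at this output position is [5 4 9 / 3 4 3 / 9 0 1]. Elementwise product with the kernel and sum: 5·-2 + 4·2 + 9·2 + 3·3 + 4·1 + 3·3 + 9·3 + 0·1 + 1·1.

66 18 36
36 78 72
98 59 33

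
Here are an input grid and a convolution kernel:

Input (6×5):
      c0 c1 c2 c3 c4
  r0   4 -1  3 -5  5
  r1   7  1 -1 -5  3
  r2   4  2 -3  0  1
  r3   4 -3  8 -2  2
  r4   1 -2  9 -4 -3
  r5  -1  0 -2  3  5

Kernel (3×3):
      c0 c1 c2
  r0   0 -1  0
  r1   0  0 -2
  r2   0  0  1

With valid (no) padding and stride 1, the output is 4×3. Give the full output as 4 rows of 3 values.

0 7 0
13 -1 5
-9 3 -7
-17 3 13

Output[0,0]: The receptive field on the input at this output position is [4 -1 3 / 7 1 -1 / 4 2 -3]. Elementwise product with the kernel and sum: -1·-1 + -1·-2 + -3·1.
Output[0,1]: The receptive field on the input at this output position is [-1 3 -5 / 1 -1 -5 / 2 -3 0]. Elementwise product with the kernel and sum: 3·-1 + -5·-2 + 0·1.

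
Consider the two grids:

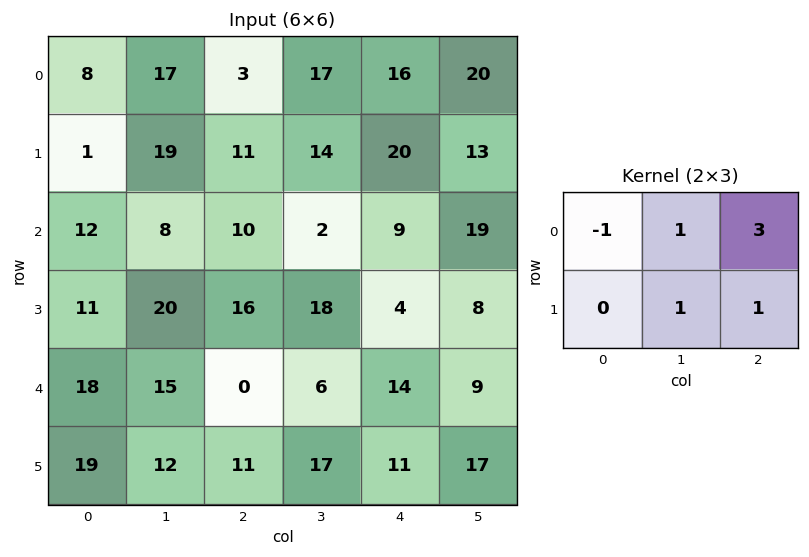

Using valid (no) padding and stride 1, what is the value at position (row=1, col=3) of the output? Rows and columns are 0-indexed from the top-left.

73

The receptive field on the input at this output position is [14 20 13 / 2 9 19]. Elementwise product with the kernel and sum: 14·-1 + 20·1 + 13·3 + 9·1 + 19·1.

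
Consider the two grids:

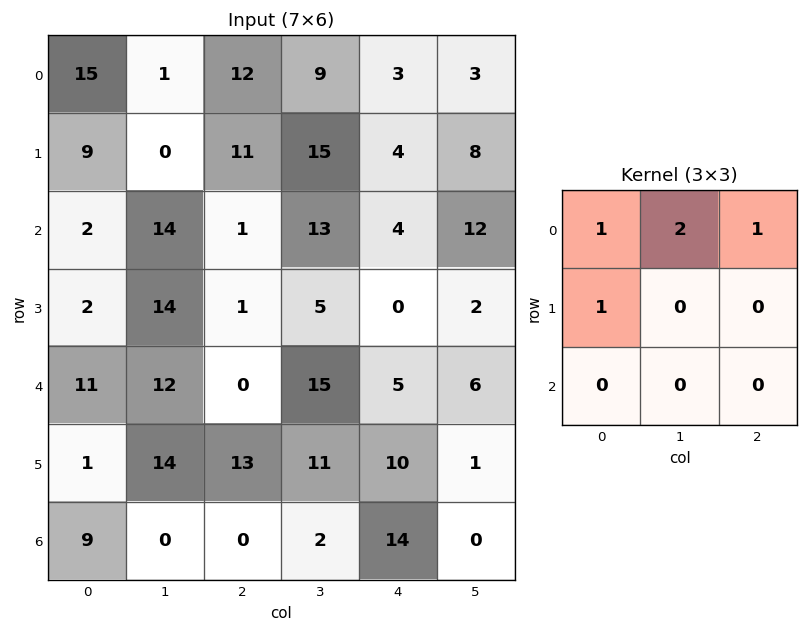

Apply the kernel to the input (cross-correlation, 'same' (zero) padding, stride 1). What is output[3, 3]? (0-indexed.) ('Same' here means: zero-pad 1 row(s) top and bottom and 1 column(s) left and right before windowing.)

The receptive field on the zero-padded input at this output position is [1 13 4 / 1 5 0 / 0 15 5]. Elementwise product with the kernel and sum: 1·1 + 13·2 + 4·1 + 1·1.

32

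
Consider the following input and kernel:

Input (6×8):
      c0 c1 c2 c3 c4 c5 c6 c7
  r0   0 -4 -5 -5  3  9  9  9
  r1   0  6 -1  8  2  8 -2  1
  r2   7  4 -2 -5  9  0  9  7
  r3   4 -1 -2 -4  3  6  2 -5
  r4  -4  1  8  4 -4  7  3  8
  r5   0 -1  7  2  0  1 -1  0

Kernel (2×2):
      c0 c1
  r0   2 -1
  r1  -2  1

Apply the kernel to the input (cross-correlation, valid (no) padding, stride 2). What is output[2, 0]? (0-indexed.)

-10

The receptive field on the input at this output position is [-4 1 / 0 -1]. Elementwise product with the kernel and sum: -4·2 + 1·-1 + 0·-2 + -1·1.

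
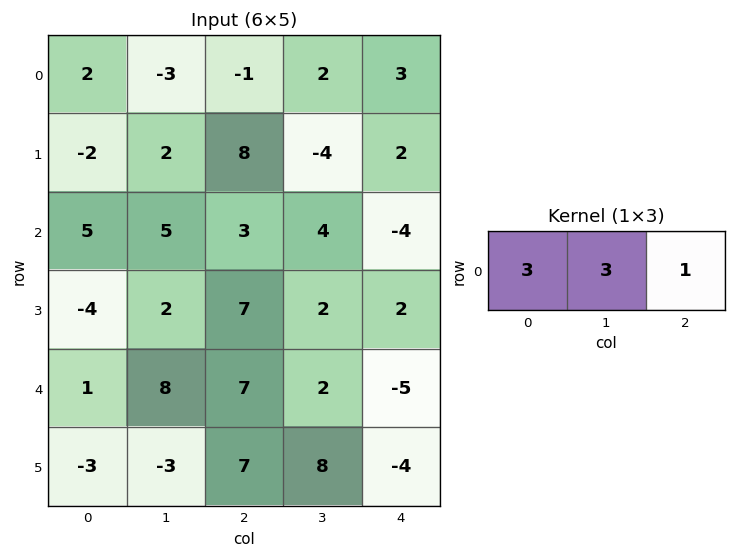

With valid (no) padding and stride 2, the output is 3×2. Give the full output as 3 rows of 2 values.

Output[0,0]: The receptive field on the input at this output position is [2 -3 -1]. Elementwise product with the kernel and sum: 2·3 + -3·3 + -1·1.
Output[0,1]: The receptive field on the input at this output position is [-1 2 3]. Elementwise product with the kernel and sum: -1·3 + 2·3 + 3·1.

-4 6
33 17
34 22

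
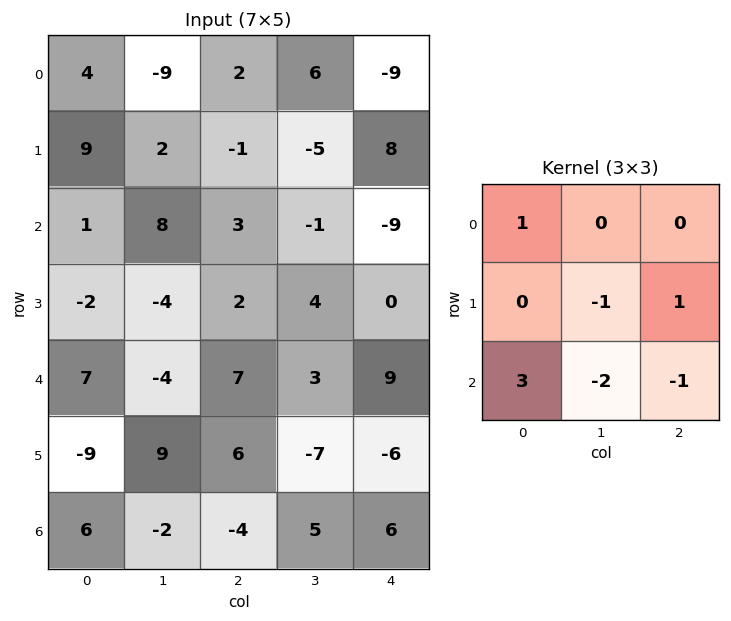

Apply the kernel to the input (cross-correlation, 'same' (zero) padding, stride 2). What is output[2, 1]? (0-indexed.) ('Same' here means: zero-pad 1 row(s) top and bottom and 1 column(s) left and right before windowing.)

The receptive field on the zero-padded input at this output position is [-4 2 4 / -4 7 3 / 9 6 -7]. Elementwise product with the kernel and sum: -4·1 + 7·-1 + 3·1 + 9·3 + 6·-2 + -7·-1.

14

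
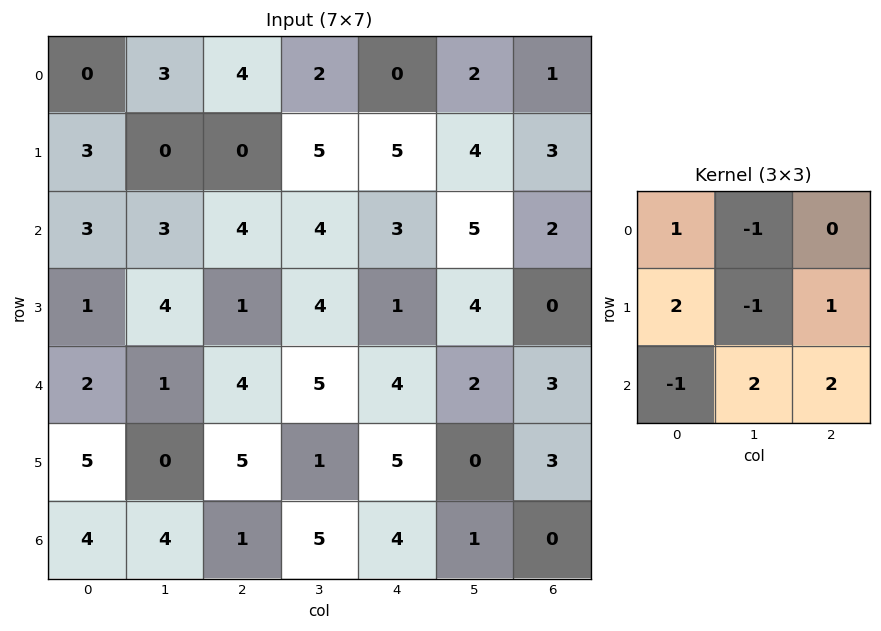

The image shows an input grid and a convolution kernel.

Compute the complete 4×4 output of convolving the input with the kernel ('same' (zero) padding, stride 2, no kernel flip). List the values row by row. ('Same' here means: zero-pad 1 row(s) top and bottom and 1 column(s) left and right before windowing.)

Output[0,0]: The receptive field on the zero-padded input at this output position is [0 0 0 / 0 0 3 / 0 3 0]. Elementwise product with the kernel and sum: 0·1 + 0·-1 + 0·2 + 0·-1 + 3·1 + 0·-1 + 3·2 + 0·2.
Output[0,1]: The receptive field on the zero-padded input at this output position is [0 0 0 / 3 4 2 / 0 0 5]. Elementwise product with the kernel and sum: 0·1 + 0·-1 + 3·2 + 4·-1 + 2·1 + 0·-1 + 0·2 + 5·2.

9 14 19 5
7 12 16 5
8 18 20 11
-5 7 3 -1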